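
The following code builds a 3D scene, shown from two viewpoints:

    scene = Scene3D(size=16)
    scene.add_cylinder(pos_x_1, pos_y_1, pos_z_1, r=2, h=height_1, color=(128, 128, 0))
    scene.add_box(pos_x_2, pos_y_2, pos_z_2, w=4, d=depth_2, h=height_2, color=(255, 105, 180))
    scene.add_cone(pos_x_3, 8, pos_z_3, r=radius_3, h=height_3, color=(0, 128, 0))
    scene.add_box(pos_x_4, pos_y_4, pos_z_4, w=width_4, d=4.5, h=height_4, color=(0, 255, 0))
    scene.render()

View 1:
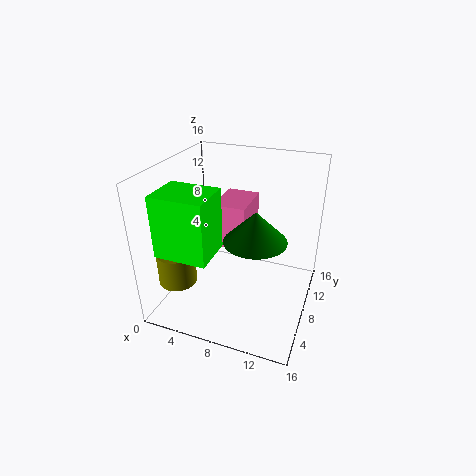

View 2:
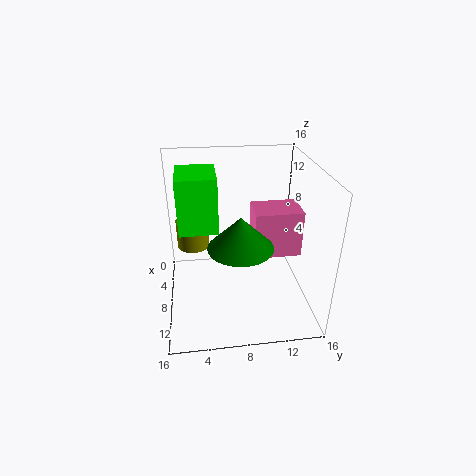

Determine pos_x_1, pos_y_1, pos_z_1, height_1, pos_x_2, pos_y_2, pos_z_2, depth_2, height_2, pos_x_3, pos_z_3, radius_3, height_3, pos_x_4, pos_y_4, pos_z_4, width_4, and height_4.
pos_x_1 = 3, pos_y_1 = 3, pos_z_1 = 4.5, height_1 = 3.5, pos_x_2 = 4, pos_y_2 = 10, pos_z_2 = 5, depth_2 = 5.5, height_2 = 5.5, pos_x_3 = 10, pos_z_3 = 8, radius_3 = 3.5, height_3 = 3.5, pos_x_4 = 1.5, pos_y_4 = 1.5, pos_z_4 = 8, width_4 = 5.5, height_4 = 6.5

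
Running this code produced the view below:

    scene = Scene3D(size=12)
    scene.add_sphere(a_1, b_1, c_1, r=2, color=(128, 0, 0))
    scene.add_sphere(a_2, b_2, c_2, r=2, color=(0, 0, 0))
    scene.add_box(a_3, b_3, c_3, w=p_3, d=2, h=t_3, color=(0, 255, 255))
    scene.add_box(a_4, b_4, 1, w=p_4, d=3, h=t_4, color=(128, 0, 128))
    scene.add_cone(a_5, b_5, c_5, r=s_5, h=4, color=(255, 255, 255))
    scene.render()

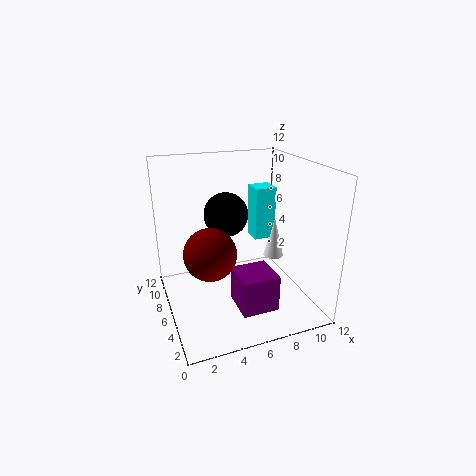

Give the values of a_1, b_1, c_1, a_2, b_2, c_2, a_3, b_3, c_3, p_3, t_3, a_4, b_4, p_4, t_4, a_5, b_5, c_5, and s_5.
a_1 = 3, b_1 = 4, c_1 = 6, a_2 = 6, b_2 = 9, c_2 = 7, a_3 = 9, b_3 = 9, c_3 = 4, p_3 = 2, t_3 = 5, a_4 = 5, b_4 = 2, p_4 = 3, t_4 = 3, a_5 = 11, b_5 = 9, c_5 = 2, s_5 = 1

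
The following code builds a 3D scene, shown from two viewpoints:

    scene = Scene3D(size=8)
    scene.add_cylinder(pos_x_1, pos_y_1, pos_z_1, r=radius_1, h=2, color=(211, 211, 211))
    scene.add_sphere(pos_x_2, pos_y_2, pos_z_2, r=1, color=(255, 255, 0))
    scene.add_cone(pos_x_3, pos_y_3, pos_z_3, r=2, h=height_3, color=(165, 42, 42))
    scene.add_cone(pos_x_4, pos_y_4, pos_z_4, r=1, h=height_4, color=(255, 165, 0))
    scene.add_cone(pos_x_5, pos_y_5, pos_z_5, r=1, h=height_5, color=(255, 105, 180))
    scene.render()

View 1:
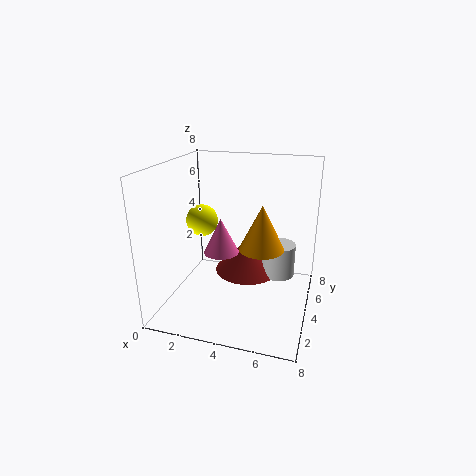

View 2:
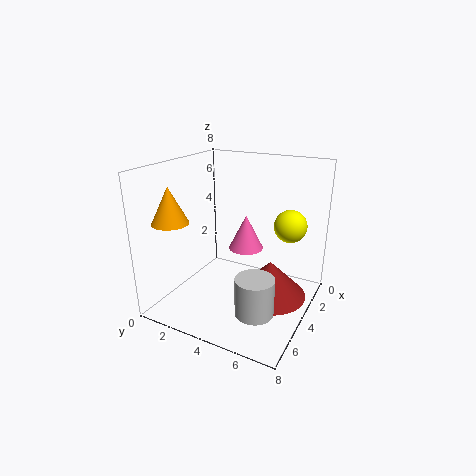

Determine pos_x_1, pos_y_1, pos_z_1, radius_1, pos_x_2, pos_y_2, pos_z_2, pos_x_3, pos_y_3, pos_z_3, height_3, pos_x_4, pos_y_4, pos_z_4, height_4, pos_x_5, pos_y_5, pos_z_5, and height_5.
pos_x_1 = 6
pos_y_1 = 6
pos_z_1 = 1
radius_1 = 1
pos_x_2 = 1
pos_y_2 = 6
pos_z_2 = 4
pos_x_3 = 4
pos_y_3 = 6
pos_z_3 = 1
height_3 = 2
pos_x_4 = 6
pos_y_4 = 1
pos_z_4 = 5
height_4 = 2
pos_x_5 = 3
pos_y_5 = 4
pos_z_5 = 3
height_5 = 2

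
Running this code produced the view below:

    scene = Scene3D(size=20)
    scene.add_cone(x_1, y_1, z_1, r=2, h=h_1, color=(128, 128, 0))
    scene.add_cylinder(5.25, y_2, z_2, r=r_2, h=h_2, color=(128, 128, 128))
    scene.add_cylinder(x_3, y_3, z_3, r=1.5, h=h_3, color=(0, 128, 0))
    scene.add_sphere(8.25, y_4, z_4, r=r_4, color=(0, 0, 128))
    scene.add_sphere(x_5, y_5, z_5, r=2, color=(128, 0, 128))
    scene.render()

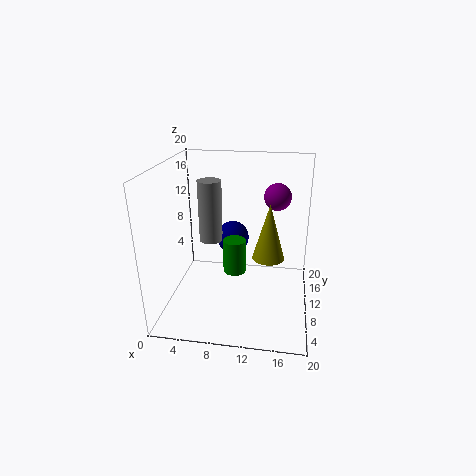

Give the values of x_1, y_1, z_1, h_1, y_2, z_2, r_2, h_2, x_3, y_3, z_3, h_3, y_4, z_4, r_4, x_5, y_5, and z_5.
x_1 = 14.5
y_1 = 6
z_1 = 9.5
h_1 = 7
y_2 = 13.5
z_2 = 7.75
r_2 = 1.75
h_2 = 9.25
x_3 = 10
y_3 = 7.25
z_3 = 6.5
h_3 = 4.5
y_4 = 15.5
z_4 = 7.5
r_4 = 2.5
x_5 = 15
y_5 = 15.25
z_5 = 14.5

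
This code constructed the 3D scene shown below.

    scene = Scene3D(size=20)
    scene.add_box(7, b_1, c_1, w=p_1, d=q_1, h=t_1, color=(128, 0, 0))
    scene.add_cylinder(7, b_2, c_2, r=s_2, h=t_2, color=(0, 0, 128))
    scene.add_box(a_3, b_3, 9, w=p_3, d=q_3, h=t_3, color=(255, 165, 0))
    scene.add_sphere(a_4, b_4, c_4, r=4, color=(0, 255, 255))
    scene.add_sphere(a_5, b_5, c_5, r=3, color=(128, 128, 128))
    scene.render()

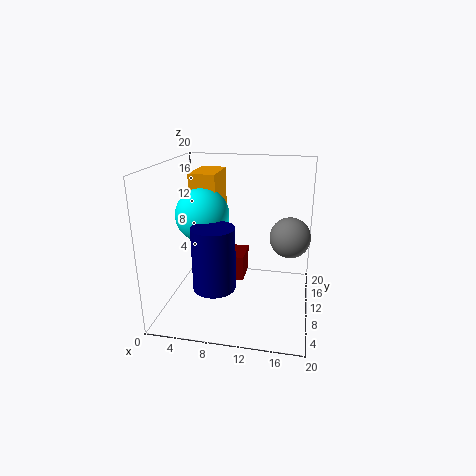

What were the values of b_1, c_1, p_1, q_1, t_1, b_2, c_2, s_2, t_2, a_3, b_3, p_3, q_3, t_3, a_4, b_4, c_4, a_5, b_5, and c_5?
b_1 = 14
c_1 = 1
p_1 = 3
q_1 = 5
t_1 = 4
b_2 = 8
c_2 = 3
s_2 = 3
t_2 = 9
a_3 = 2
b_3 = 13
p_3 = 4
q_3 = 7
t_3 = 9
a_4 = 4
b_4 = 13
c_4 = 12
a_5 = 17
b_5 = 14
c_5 = 9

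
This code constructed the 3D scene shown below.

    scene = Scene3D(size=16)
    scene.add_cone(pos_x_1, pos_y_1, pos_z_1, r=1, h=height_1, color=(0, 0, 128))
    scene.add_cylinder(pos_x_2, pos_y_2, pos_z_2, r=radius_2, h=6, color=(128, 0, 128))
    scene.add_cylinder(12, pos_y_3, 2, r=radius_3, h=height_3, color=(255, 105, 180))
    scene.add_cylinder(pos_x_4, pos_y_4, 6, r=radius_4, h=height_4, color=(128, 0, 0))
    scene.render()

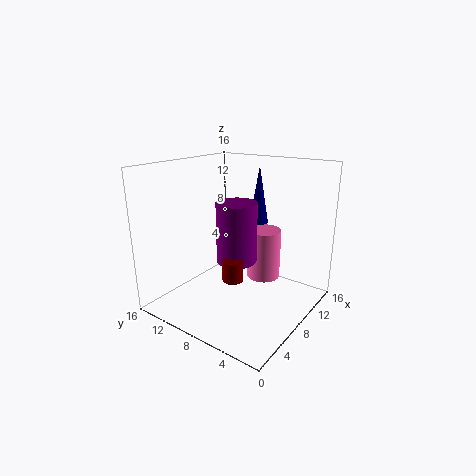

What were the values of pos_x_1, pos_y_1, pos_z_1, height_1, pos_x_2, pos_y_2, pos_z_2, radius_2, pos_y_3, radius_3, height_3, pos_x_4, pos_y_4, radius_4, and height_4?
pos_x_1 = 9
pos_y_1 = 6
pos_z_1 = 10
height_1 = 6
pos_x_2 = 5
pos_y_2 = 6
pos_z_2 = 7
radius_2 = 2
pos_y_3 = 7
radius_3 = 2
height_3 = 6
pos_x_4 = 3
pos_y_4 = 5
radius_4 = 1
height_4 = 2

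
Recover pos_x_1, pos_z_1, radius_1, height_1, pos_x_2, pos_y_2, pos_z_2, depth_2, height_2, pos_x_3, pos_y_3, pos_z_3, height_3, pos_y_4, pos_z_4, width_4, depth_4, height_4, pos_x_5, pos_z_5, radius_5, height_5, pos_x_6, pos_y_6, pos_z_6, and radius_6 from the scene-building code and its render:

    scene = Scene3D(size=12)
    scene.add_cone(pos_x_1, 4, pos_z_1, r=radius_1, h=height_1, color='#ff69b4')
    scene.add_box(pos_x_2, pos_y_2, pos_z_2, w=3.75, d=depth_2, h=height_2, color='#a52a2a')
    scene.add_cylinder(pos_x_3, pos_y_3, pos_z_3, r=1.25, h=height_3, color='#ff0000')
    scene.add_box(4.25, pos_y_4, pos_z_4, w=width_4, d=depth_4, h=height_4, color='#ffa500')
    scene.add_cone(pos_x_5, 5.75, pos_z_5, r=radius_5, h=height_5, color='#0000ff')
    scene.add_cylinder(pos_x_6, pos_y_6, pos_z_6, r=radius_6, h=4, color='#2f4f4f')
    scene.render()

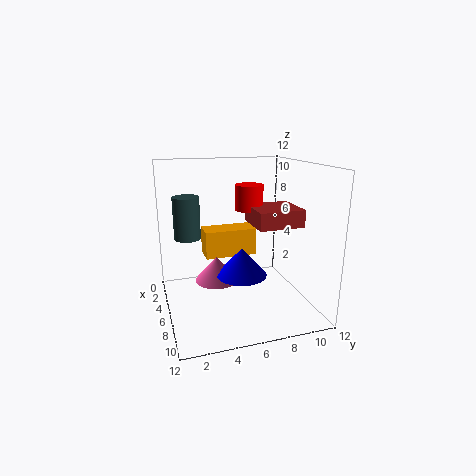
pos_x_1 = 6.5
pos_z_1 = 2.75
radius_1 = 1.75
height_1 = 2
pos_x_2 = 3.5
pos_y_2 = 7.5
pos_z_2 = 6.75
depth_2 = 4
height_2 = 1.5
pos_x_3 = 3.75
pos_y_3 = 7.75
pos_z_3 = 7.75
height_3 = 2.25
pos_y_4 = 3.25
pos_z_4 = 4.5
width_4 = 2
depth_4 = 4.25
height_4 = 2.25
pos_x_5 = 7.75
pos_z_5 = 3.5
radius_5 = 2
height_5 = 2.25
pos_x_6 = 1.25
pos_y_6 = 2.5
pos_z_6 = 4.75
radius_6 = 1.25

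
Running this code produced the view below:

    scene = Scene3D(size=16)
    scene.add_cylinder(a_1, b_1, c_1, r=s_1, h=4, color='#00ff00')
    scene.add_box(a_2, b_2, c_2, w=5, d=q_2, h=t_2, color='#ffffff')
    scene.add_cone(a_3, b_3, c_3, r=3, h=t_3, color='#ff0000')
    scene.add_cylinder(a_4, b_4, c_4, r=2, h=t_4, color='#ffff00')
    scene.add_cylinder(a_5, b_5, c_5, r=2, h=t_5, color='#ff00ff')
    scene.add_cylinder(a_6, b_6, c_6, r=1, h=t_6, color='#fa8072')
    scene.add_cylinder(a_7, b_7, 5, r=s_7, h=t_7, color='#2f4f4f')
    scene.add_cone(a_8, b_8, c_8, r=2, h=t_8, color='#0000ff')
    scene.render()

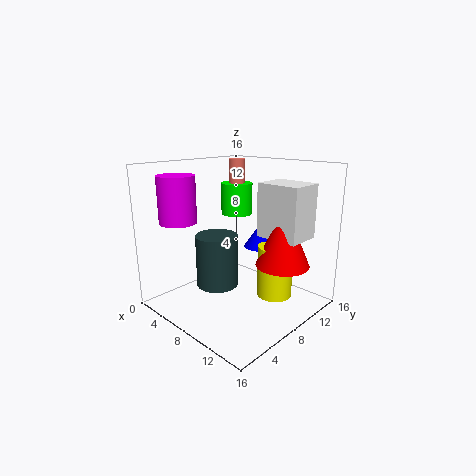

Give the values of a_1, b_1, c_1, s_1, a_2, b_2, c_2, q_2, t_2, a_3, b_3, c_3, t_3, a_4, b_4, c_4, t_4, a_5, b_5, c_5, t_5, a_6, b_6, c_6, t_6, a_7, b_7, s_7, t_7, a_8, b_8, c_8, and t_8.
a_1 = 3
b_1 = 13
c_1 = 9
s_1 = 2
a_2 = 9
b_2 = 10
c_2 = 8
q_2 = 4
t_2 = 6
a_3 = 12
b_3 = 11
c_3 = 5
t_3 = 7
a_4 = 11
b_4 = 11
c_4 = 1
t_4 = 6
a_5 = 4
b_5 = 3
c_5 = 10
t_5 = 5
a_6 = 3
b_6 = 13
c_6 = 9
t_6 = 7
a_7 = 10
b_7 = 3
s_7 = 2
t_7 = 5
a_8 = 8
b_8 = 12
c_8 = 6
t_8 = 3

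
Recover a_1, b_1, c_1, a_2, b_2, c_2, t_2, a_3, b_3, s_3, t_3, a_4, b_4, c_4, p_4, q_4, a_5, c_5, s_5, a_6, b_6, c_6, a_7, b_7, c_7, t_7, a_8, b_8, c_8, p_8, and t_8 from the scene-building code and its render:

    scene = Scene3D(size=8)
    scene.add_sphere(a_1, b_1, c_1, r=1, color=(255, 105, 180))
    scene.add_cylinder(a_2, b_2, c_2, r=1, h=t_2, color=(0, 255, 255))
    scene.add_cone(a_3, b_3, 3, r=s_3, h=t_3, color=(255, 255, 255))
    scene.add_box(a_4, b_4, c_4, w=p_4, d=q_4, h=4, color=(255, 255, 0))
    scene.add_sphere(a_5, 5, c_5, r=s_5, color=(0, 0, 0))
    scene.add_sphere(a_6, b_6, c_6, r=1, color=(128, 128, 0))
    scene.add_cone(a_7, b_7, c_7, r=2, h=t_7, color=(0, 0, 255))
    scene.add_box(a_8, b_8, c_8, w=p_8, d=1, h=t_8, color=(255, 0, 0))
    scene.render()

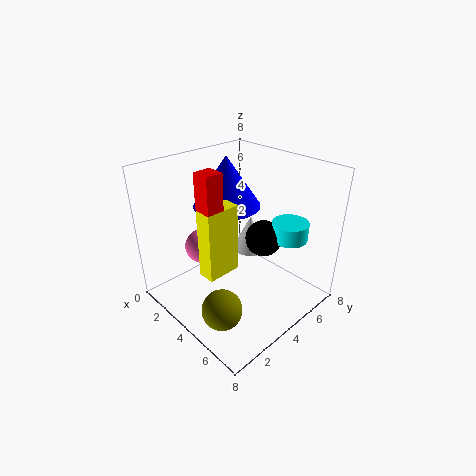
a_1 = 2; b_1 = 3; c_1 = 3; a_2 = 6; b_2 = 6; c_2 = 4; t_2 = 1; a_3 = 4; b_3 = 5; s_3 = 1; t_3 = 2; a_4 = 3; b_4 = 2; c_4 = 2; p_4 = 1; q_4 = 2; a_5 = 5; c_5 = 4; s_5 = 1; a_6 = 6; b_6 = 1; c_6 = 2; a_7 = 2; b_7 = 5; c_7 = 5; t_7 = 3; a_8 = 3; b_8 = 2; c_8 = 4; p_8 = 1; t_8 = 4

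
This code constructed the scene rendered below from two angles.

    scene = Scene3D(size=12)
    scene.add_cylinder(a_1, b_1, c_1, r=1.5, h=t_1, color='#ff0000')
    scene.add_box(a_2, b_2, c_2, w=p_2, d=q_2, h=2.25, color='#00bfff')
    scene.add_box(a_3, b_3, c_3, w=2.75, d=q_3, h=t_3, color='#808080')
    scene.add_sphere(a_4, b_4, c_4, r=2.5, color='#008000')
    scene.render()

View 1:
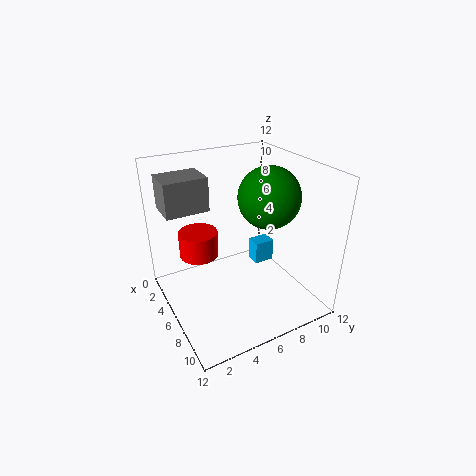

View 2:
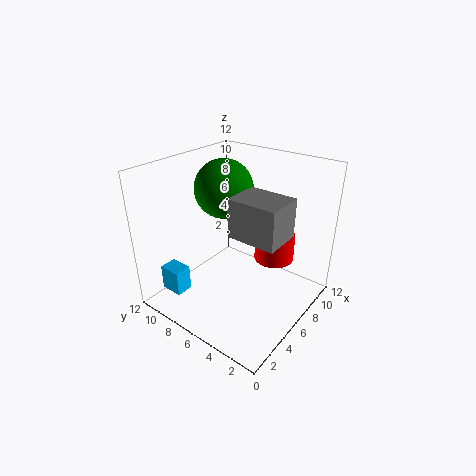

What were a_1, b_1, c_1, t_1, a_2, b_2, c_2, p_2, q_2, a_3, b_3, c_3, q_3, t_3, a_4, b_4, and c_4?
a_1 = 6; b_1 = 2.5; c_1 = 5.5; t_1 = 2; a_2 = 2; b_2 = 9.5; c_2 = 0.75; p_2 = 1.5; q_2 = 2; a_3 = 2.25; b_3 = 0.5; c_3 = 8.5; q_3 = 3.5; t_3 = 2.75; a_4 = 7; b_4 = 8.25; c_4 = 9.5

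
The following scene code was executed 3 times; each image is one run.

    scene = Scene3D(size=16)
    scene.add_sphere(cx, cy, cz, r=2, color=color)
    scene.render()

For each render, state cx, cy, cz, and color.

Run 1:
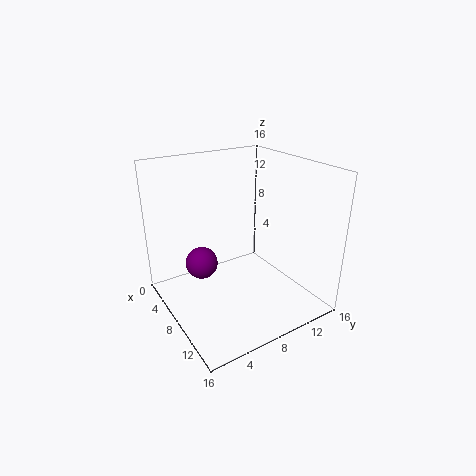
cx = 3, cy = 5.75, cz = 3, color = 'purple'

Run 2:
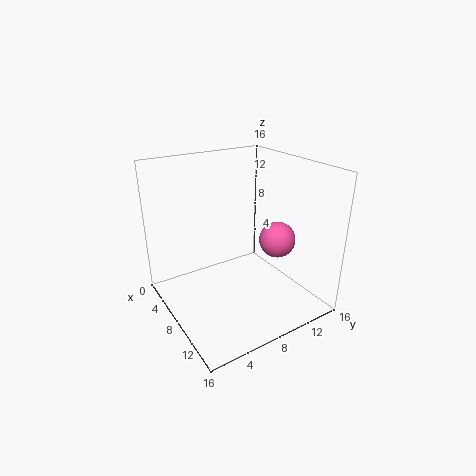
cx = 10.25, cy = 11.75, cz = 7.75, color = 'hotpink'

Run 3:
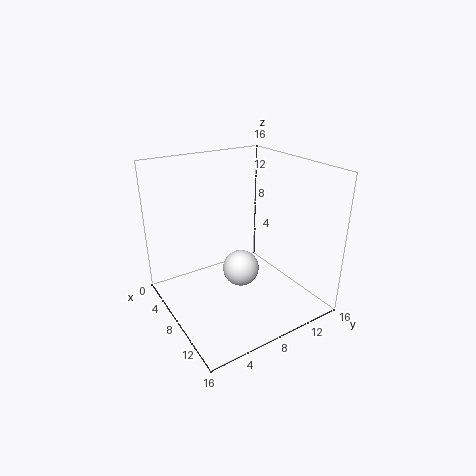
cx = 9, cy = 7.75, cz = 4.75, color = 'white'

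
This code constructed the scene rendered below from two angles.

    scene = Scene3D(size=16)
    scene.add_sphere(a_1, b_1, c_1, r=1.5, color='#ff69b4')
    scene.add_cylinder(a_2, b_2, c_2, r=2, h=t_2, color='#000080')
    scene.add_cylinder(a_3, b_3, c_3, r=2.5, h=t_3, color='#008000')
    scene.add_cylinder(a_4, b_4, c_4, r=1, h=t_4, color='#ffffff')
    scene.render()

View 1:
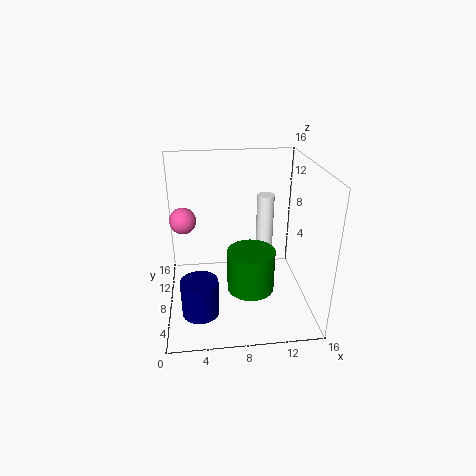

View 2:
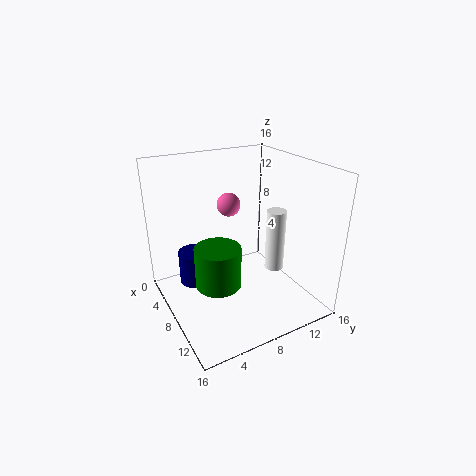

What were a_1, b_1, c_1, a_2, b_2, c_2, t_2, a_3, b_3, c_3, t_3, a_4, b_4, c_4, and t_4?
a_1 = 2
b_1 = 10
c_1 = 9.5
a_2 = 3.5
b_2 = 4.5
c_2 = 1
t_2 = 4
a_3 = 9
b_3 = 5
c_3 = 3.5
t_3 = 4.5
a_4 = 11.5
b_4 = 10.5
c_4 = 5.5
t_4 = 6.5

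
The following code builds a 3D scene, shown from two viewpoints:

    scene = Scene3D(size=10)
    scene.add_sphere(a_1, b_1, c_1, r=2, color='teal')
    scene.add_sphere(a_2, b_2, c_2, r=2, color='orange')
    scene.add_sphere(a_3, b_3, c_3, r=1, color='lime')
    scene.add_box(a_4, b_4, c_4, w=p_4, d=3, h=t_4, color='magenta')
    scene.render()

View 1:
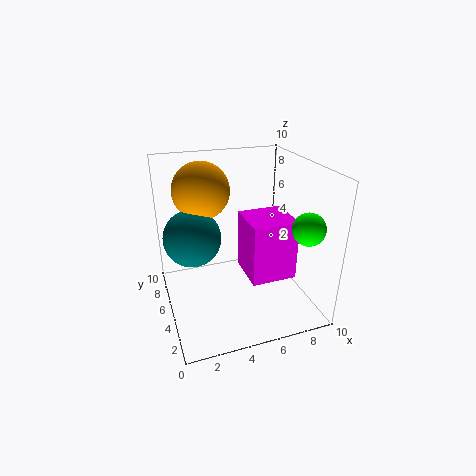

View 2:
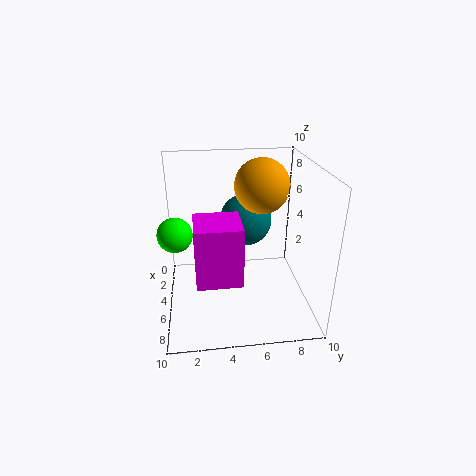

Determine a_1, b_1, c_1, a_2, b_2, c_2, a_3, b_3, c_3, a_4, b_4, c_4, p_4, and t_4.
a_1 = 2; b_1 = 6; c_1 = 5; a_2 = 3; b_2 = 7; c_2 = 8; a_3 = 8; b_3 = 1; c_3 = 7; a_4 = 5; b_4 = 2; c_4 = 3; p_4 = 3; t_4 = 4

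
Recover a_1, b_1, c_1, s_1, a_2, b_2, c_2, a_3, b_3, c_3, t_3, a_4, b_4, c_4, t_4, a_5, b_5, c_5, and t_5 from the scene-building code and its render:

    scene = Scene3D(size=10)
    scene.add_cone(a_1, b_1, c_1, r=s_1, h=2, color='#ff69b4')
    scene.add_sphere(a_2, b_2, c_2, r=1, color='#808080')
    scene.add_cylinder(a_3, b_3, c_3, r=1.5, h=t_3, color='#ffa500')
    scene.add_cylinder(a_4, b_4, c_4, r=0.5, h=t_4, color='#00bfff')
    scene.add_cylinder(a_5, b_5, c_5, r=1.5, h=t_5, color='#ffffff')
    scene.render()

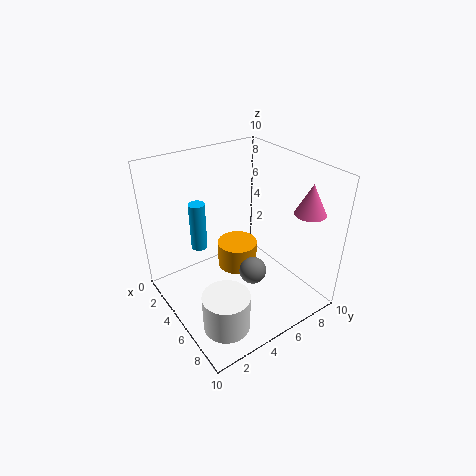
a_1 = 8.5
b_1 = 8
c_1 = 7.5
s_1 = 1
a_2 = 5.5
b_2 = 6
c_2 = 2
a_3 = 3.5
b_3 = 6
c_3 = 1.5
t_3 = 2
a_4 = 5
b_4 = 2
c_4 = 5.5
t_4 = 3
a_5 = 8
b_5 = 2
c_5 = 1
t_5 = 2.5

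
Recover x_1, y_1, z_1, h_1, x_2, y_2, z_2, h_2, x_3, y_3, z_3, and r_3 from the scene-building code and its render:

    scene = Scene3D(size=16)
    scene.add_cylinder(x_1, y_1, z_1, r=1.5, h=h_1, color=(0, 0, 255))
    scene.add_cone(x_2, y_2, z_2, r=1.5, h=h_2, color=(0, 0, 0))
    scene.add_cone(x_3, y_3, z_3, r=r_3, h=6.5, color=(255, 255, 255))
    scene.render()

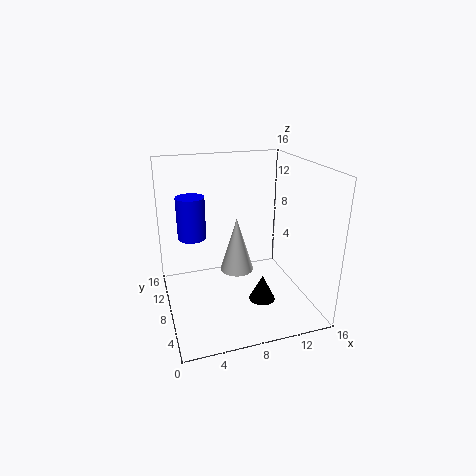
x_1 = 3
y_1 = 8.5
z_1 = 8.5
h_1 = 4.5
x_2 = 10.5
y_2 = 6.5
z_2 = 0.5
h_2 = 3
x_3 = 8.5
y_3 = 10
z_3 = 3
r_3 = 2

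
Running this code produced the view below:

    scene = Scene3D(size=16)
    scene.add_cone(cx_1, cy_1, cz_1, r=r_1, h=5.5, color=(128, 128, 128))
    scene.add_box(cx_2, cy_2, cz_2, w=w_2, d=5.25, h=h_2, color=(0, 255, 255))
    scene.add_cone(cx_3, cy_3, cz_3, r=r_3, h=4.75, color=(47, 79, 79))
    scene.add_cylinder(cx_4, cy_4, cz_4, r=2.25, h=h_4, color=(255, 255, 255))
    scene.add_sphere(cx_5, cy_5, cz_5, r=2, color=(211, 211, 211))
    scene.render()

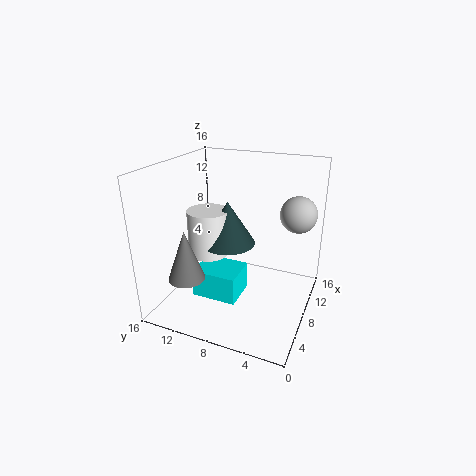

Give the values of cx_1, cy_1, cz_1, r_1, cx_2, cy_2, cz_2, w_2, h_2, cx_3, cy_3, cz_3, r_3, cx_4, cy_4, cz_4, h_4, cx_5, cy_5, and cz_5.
cx_1 = 3.75, cy_1 = 12.25, cz_1 = 4.25, r_1 = 2, cx_2 = 5.5, cy_2 = 7.5, cz_2 = 0.75, w_2 = 4.25, h_2 = 3.25, cx_3 = 7.5, cy_3 = 9, cz_3 = 7.5, r_3 = 3, cx_4 = 6.75, cy_4 = 11, cz_4 = 6.25, h_4 = 5, cx_5 = 10.5, cy_5 = 2, cz_5 = 10.75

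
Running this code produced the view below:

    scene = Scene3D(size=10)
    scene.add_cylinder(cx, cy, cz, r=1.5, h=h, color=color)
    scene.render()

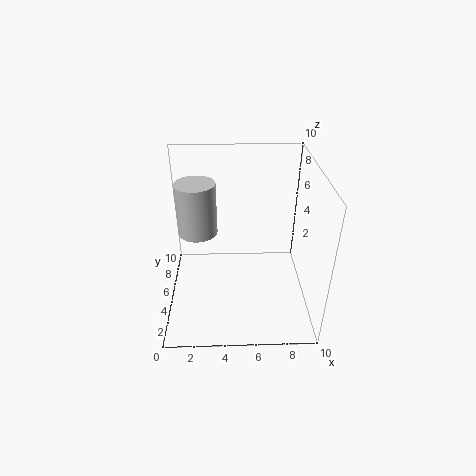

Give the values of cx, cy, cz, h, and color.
cx = 2, cy = 7.5, cz = 4, h = 4, color = 'lightgray'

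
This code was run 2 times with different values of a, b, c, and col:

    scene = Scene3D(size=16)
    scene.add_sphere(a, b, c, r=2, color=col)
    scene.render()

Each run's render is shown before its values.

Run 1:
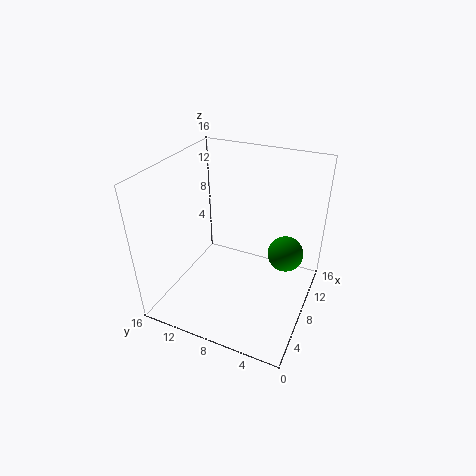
a = 10
b = 3
c = 6
col = 'green'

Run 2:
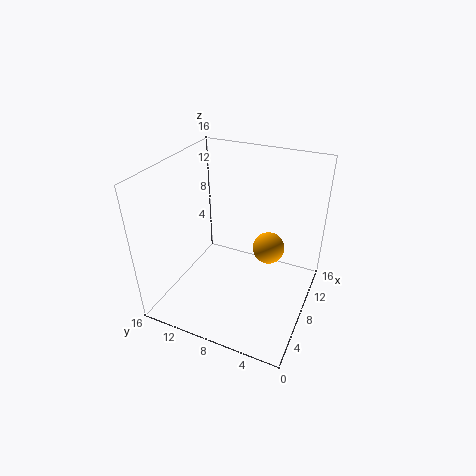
a = 13
b = 6
c = 4
col = 'orange'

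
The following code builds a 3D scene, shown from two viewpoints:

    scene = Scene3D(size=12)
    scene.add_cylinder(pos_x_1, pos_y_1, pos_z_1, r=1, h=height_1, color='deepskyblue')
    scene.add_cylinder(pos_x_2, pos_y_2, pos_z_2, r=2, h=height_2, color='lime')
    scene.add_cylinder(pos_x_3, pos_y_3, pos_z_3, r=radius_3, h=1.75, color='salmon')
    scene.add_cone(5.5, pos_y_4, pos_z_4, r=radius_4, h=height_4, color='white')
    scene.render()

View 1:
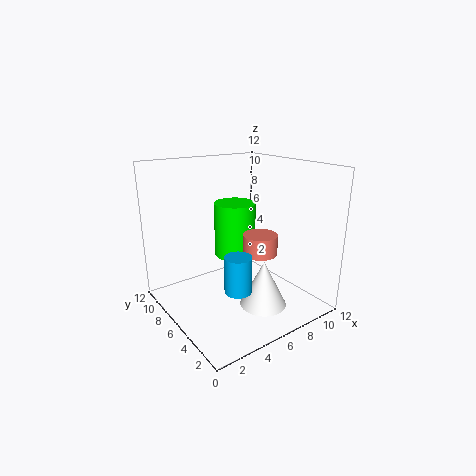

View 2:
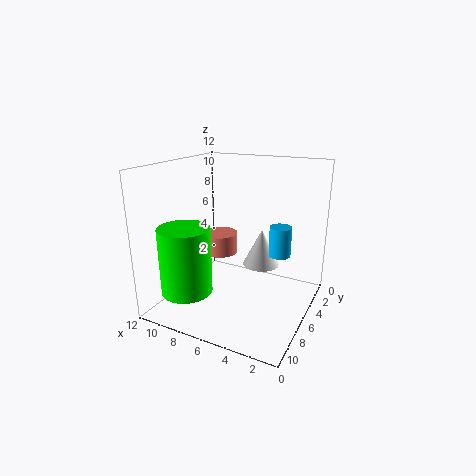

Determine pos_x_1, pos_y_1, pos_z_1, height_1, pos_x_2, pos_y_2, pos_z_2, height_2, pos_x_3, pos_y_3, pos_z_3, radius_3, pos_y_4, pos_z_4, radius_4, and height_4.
pos_x_1 = 3.5; pos_y_1 = 2.5; pos_z_1 = 3.5; height_1 = 2.75; pos_x_2 = 8.5; pos_y_2 = 10; pos_z_2 = 2.5; height_2 = 5.25; pos_x_3 = 8; pos_y_3 = 5.5; pos_z_3 = 4.25; radius_3 = 1.5; pos_y_4 = 2; pos_z_4 = 2; radius_4 = 1.75; height_4 = 3.5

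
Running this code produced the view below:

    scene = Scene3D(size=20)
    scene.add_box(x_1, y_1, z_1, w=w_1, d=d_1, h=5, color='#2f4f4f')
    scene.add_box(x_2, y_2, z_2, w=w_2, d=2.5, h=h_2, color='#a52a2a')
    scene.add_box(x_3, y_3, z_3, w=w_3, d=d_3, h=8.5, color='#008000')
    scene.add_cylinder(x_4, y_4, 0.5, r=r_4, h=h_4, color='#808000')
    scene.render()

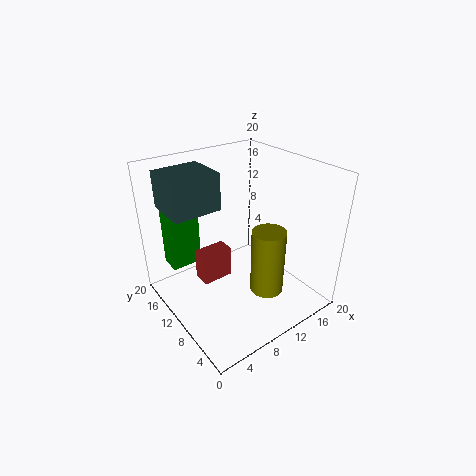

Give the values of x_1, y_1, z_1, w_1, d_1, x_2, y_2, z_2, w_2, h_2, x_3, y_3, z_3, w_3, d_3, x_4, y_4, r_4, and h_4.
x_1 = 1.5; y_1 = 11; z_1 = 14.5; w_1 = 6.5; d_1 = 6; x_2 = 5; y_2 = 11; z_2 = 3.5; w_2 = 4.5; h_2 = 4.5; x_3 = 2.5; y_3 = 15.5; z_3 = 4.5; w_3 = 4.5; d_3 = 3; x_4 = 14; y_4 = 8; r_4 = 2.5; h_4 = 10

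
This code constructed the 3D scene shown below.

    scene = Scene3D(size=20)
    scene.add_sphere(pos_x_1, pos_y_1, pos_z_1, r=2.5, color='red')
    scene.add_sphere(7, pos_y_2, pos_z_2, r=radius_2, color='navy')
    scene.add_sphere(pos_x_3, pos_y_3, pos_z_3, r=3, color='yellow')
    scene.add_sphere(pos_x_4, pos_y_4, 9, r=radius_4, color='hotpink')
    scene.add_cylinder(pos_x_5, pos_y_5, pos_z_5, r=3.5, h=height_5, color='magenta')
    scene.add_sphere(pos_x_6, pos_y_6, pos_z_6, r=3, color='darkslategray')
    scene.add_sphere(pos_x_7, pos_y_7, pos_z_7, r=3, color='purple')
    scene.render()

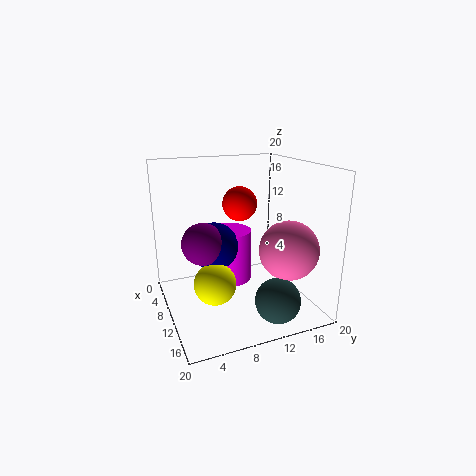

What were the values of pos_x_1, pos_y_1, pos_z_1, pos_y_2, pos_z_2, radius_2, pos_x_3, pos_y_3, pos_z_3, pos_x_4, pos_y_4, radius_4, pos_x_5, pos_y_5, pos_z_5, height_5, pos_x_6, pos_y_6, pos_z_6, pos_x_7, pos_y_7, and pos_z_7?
pos_x_1 = 7; pos_y_1 = 11.5; pos_z_1 = 14; pos_y_2 = 7.5; pos_z_2 = 8; radius_2 = 3.5; pos_x_3 = 10; pos_y_3 = 6.5; pos_z_3 = 3.5; pos_x_4 = 14.5; pos_y_4 = 15.5; radius_4 = 4; pos_x_5 = 5; pos_y_5 = 10.5; pos_z_5 = 1.5; height_5 = 8; pos_x_6 = 16.5; pos_y_6 = 13; pos_z_6 = 3; pos_x_7 = 8; pos_y_7 = 5.5; pos_z_7 = 9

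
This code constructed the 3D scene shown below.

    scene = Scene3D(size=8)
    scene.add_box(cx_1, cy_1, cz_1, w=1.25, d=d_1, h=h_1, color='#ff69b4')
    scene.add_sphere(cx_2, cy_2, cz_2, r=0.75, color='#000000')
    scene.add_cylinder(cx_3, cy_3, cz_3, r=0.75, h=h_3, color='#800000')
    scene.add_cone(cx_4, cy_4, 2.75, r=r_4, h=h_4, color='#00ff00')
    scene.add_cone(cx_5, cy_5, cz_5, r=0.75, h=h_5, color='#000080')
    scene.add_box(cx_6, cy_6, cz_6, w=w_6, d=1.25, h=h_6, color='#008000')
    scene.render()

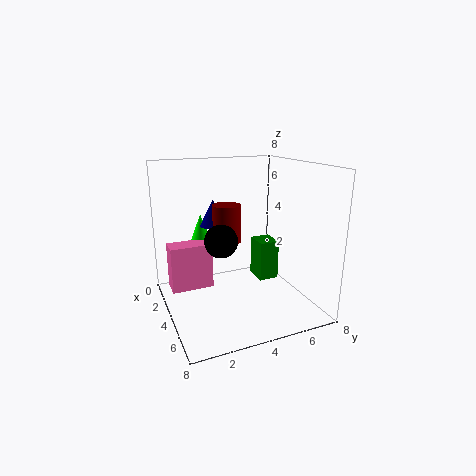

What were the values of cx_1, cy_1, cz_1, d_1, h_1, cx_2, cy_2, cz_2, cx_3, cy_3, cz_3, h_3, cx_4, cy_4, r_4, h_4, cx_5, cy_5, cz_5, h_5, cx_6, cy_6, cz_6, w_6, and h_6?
cx_1 = 1.25
cy_1 = 0.5
cz_1 = 0.5
d_1 = 2.5
h_1 = 2.75
cx_2 = 6.75
cy_2 = 2
cz_2 = 5
cx_3 = 4.25
cy_3 = 3.25
cz_3 = 4
h_3 = 2
cx_4 = 1
cy_4 = 2.75
r_4 = 0.75
h_4 = 2
cx_5 = 2.75
cy_5 = 3
cz_5 = 4.5
h_5 = 1.5
cx_6 = 1.5
cy_6 = 6
cz_6 = 0.5
w_6 = 1.5
h_6 = 2.5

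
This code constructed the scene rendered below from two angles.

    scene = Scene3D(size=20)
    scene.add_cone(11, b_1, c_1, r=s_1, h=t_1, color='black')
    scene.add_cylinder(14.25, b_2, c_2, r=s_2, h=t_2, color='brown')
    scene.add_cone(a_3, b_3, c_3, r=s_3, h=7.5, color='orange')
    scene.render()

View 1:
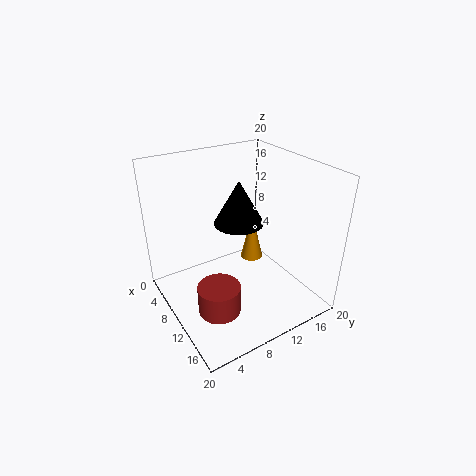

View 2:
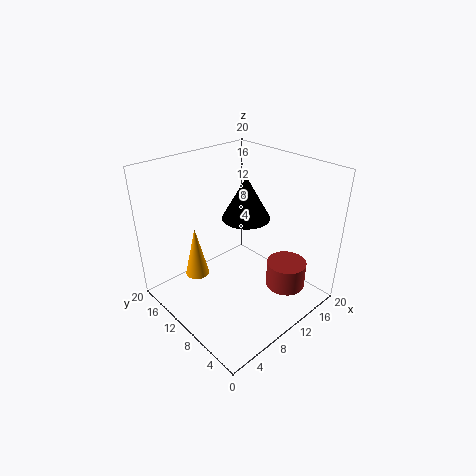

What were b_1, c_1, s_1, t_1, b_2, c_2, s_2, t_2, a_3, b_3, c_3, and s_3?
b_1 = 9.5
c_1 = 13
s_1 = 3.25
t_1 = 5.75
b_2 = 4.5
c_2 = 3
s_2 = 2.75
t_2 = 3.75
a_3 = 6.25
b_3 = 15
c_3 = 3.25
s_3 = 1.75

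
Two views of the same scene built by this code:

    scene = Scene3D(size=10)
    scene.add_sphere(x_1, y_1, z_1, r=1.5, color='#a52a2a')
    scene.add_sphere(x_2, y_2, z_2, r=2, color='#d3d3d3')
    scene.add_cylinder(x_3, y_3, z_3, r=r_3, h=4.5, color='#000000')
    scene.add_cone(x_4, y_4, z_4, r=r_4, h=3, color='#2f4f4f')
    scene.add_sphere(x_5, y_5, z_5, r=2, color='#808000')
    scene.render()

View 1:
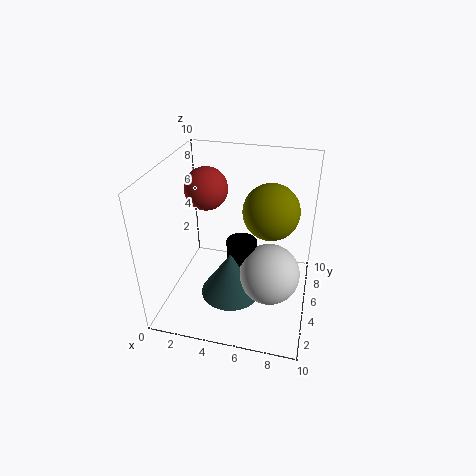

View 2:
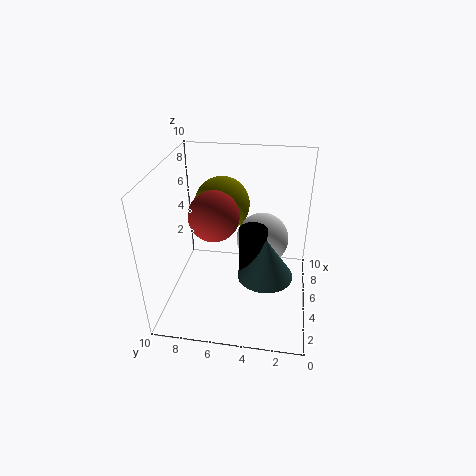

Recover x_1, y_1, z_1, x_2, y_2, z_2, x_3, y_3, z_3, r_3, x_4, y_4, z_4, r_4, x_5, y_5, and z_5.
x_1 = 2.5
y_1 = 6
z_1 = 8
x_2 = 7.5
y_2 = 3.5
z_2 = 3.5
x_3 = 5.5
y_3 = 4
z_3 = 1
r_3 = 1
x_4 = 5
y_4 = 3
z_4 = 2
r_4 = 2
x_5 = 7
y_5 = 6.5
z_5 = 6.5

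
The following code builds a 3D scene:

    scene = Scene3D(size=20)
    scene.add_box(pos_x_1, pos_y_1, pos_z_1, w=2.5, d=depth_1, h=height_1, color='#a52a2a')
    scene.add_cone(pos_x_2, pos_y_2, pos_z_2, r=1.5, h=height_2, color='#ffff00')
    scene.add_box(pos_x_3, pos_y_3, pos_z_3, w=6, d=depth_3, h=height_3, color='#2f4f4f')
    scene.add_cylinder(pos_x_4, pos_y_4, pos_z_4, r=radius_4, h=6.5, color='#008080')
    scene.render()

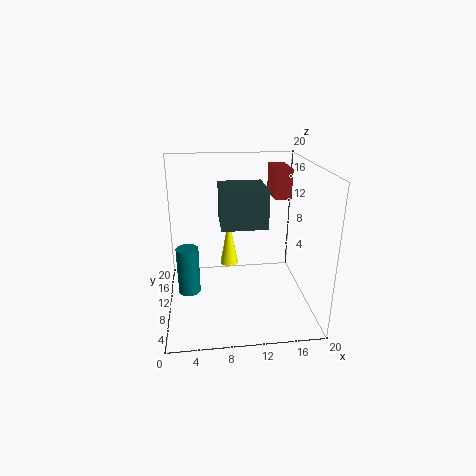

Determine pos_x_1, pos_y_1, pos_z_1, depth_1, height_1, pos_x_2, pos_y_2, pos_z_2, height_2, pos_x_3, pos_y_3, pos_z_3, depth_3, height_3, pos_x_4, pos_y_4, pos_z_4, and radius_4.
pos_x_1 = 16; pos_y_1 = 14; pos_z_1 = 14; depth_1 = 5.5; height_1 = 4.5; pos_x_2 = 9.5; pos_y_2 = 18; pos_z_2 = 2; height_2 = 8; pos_x_3 = 7.5; pos_y_3 = 6.5; pos_z_3 = 12.5; depth_3 = 6; height_3 = 5; pos_x_4 = 3; pos_y_4 = 8.5; pos_z_4 = 3; radius_4 = 1.5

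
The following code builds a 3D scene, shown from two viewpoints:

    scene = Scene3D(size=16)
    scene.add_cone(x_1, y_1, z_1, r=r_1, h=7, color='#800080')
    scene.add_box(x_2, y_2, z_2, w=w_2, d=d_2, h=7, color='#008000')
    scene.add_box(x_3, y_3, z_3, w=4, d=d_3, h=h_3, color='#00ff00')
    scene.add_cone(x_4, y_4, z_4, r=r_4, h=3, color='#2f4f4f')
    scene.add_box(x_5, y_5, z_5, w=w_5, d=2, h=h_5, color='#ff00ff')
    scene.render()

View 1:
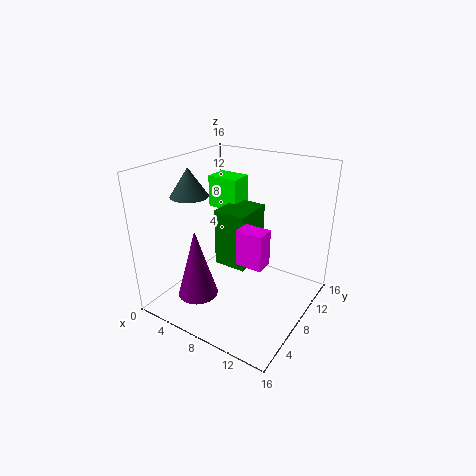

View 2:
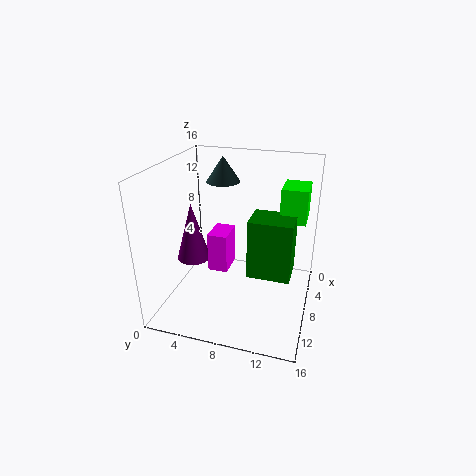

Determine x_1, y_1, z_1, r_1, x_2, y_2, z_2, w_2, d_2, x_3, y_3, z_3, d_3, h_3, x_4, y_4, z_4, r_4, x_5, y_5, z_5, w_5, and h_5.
x_1 = 7
y_1 = 2
z_1 = 4
r_1 = 2
x_2 = 4
y_2 = 9
z_2 = 3
w_2 = 4
d_2 = 5
x_3 = 1
y_3 = 12
z_3 = 9
d_3 = 3
h_3 = 4
x_4 = 4
y_4 = 5
z_4 = 13
r_4 = 2
x_5 = 9
y_5 = 6
z_5 = 6
w_5 = 3
h_5 = 4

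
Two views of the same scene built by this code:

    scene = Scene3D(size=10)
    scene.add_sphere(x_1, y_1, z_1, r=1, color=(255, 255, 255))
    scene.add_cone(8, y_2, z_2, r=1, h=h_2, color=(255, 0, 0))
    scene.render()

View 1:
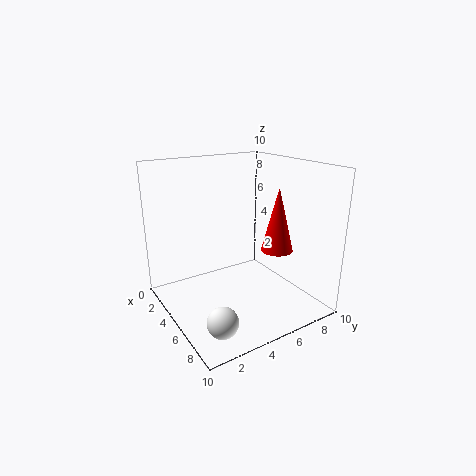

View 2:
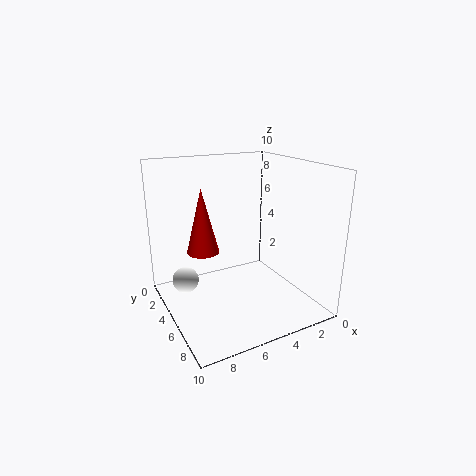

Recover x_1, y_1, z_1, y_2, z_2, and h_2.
x_1 = 8; y_1 = 2; z_1 = 1; y_2 = 6; z_2 = 5; h_2 = 4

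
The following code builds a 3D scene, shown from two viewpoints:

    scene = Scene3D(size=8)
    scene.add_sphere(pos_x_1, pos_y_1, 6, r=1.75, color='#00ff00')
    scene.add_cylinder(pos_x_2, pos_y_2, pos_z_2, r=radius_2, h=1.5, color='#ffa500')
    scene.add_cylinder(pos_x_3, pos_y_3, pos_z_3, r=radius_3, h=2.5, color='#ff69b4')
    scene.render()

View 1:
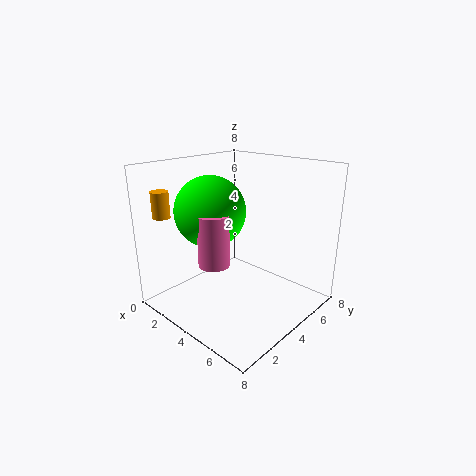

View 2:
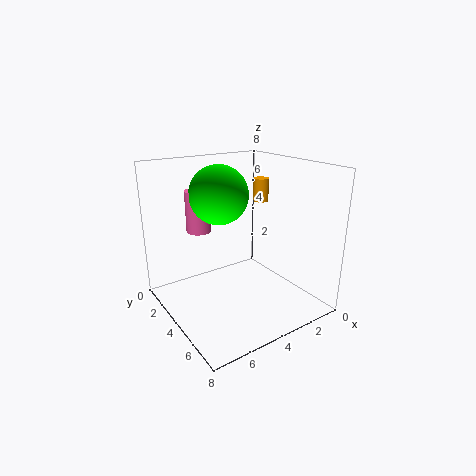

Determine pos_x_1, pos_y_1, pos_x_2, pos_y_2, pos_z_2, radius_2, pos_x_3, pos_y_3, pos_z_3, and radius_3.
pos_x_1 = 4, pos_y_1 = 2, pos_x_2 = 0.5, pos_y_2 = 1.5, pos_z_2 = 5, radius_2 = 0.5, pos_x_3 = 5, pos_y_3 = 1.25, pos_z_3 = 3.75, radius_3 = 0.75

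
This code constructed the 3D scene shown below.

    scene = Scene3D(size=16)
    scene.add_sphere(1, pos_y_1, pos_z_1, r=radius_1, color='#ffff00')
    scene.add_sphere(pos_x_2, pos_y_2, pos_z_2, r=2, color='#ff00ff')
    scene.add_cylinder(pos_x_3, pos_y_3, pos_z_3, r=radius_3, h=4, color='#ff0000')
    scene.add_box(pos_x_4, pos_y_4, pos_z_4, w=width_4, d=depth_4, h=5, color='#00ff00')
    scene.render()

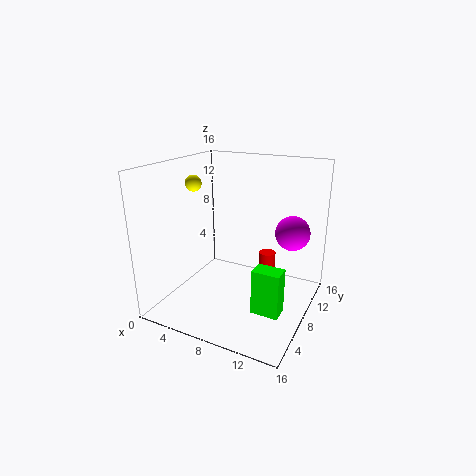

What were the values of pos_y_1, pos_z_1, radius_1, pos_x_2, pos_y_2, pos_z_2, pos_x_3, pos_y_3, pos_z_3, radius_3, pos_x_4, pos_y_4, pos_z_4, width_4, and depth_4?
pos_y_1 = 10; pos_z_1 = 13; radius_1 = 1; pos_x_2 = 13; pos_y_2 = 12; pos_z_2 = 8; pos_x_3 = 10; pos_y_3 = 12; pos_z_3 = 1; radius_3 = 1; pos_x_4 = 11; pos_y_4 = 5; pos_z_4 = 1; width_4 = 3; depth_4 = 2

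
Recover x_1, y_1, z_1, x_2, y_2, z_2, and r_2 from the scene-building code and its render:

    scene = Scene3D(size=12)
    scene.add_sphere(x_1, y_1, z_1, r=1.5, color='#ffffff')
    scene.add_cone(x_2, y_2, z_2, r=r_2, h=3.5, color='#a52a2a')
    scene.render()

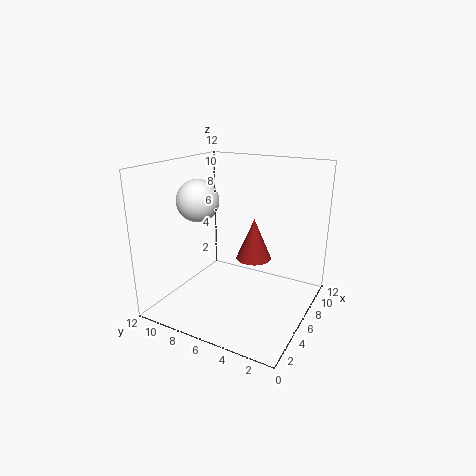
x_1 = 2, y_1 = 7, z_1 = 10, x_2 = 7, y_2 = 5, z_2 = 4, r_2 = 1.5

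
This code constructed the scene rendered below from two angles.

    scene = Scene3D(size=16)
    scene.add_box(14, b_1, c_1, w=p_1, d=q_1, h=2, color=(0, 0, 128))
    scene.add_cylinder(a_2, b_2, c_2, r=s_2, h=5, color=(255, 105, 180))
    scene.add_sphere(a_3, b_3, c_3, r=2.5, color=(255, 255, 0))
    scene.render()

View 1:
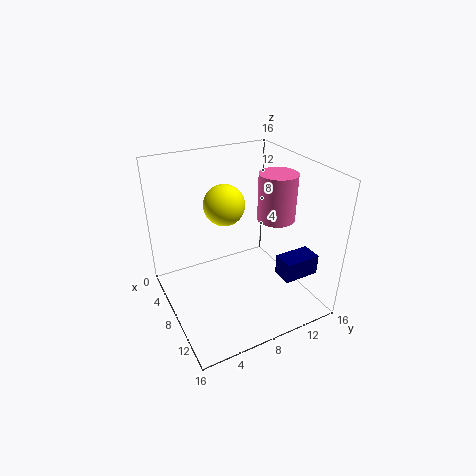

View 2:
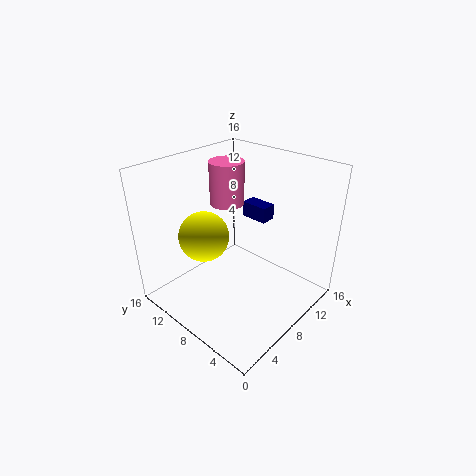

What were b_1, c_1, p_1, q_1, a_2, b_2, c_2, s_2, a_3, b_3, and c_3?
b_1 = 9; c_1 = 7; p_1 = 2; q_1 = 3.5; a_2 = 10; b_2 = 11.5; c_2 = 10.5; s_2 = 2; a_3 = 3.5; b_3 = 8.5; c_3 = 10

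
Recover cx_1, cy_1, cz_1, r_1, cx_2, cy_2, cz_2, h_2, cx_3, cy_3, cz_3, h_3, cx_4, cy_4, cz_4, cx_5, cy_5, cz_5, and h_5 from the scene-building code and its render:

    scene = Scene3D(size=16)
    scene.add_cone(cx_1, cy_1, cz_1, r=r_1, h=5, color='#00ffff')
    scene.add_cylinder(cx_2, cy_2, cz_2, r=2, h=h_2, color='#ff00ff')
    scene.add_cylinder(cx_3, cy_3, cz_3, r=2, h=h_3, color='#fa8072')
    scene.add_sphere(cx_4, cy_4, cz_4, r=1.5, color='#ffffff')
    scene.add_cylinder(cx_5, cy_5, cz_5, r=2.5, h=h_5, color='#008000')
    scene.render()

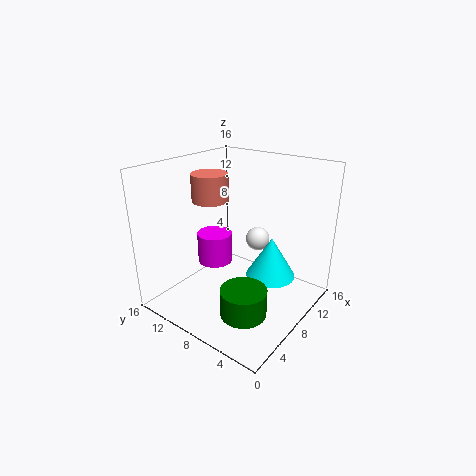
cx_1 = 12, cy_1 = 6, cz_1 = 2, r_1 = 3, cx_2 = 7.5, cy_2 = 11, cz_2 = 4.5, h_2 = 3.5, cx_3 = 7, cy_3 = 11, cz_3 = 12, h_3 = 3, cx_4 = 13.5, cy_4 = 9, cz_4 = 5.5, cx_5 = 5, cy_5 = 5, cz_5 = 1, h_5 = 3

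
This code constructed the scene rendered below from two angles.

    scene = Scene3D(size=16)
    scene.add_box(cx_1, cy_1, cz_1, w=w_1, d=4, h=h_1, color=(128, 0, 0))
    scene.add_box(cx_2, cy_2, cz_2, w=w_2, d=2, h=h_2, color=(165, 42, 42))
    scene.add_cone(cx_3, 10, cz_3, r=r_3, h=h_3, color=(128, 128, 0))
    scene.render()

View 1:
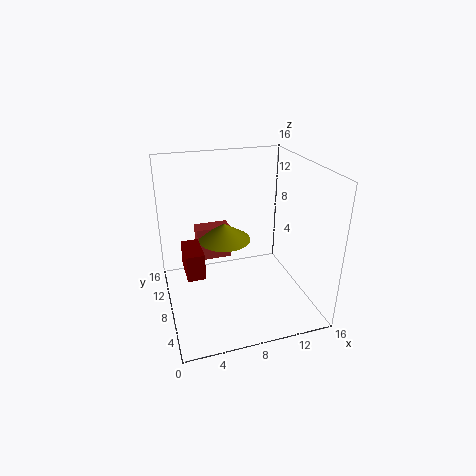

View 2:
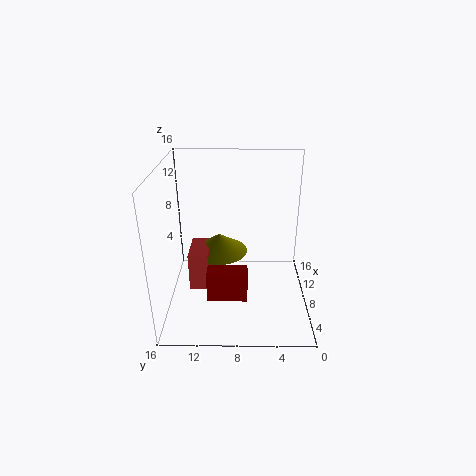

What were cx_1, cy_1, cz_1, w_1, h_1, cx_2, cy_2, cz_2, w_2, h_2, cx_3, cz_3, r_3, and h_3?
cx_1 = 2
cy_1 = 7
cz_1 = 4
w_1 = 2
h_1 = 3
cx_2 = 4
cy_2 = 11
cz_2 = 4
w_2 = 4
h_2 = 4
cx_3 = 7
cz_3 = 7
r_3 = 3
h_3 = 2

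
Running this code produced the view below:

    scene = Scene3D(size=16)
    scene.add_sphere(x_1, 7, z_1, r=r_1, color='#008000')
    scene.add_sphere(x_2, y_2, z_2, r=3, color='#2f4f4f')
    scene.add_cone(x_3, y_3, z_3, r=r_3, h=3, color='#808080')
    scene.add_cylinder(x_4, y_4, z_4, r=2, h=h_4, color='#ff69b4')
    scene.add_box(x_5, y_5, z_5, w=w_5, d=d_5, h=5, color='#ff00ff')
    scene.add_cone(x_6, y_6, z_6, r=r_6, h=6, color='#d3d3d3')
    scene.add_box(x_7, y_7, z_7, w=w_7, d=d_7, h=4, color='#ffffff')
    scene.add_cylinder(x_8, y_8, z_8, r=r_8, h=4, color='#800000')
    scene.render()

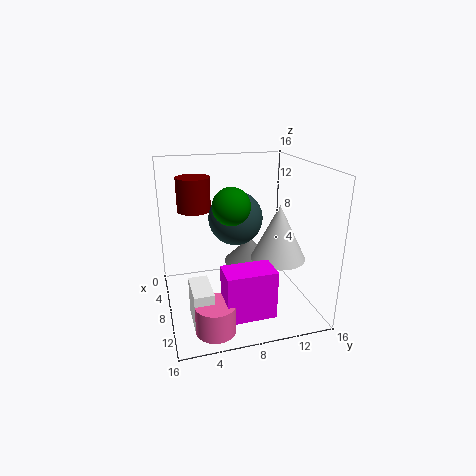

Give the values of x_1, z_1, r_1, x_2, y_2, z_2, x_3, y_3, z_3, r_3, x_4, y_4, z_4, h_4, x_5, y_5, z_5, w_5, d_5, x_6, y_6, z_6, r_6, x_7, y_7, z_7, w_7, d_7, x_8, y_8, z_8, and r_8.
x_1 = 9, z_1 = 12, r_1 = 2, x_2 = 7, y_2 = 8, z_2 = 10, x_3 = 6, y_3 = 10, z_3 = 4, r_3 = 3, x_4 = 14, y_4 = 4, z_4 = 1, h_4 = 3, x_5 = 12, y_5 = 5, z_5 = 2, w_5 = 3, d_5 = 5, x_6 = 10, y_6 = 12, z_6 = 6, r_6 = 3, x_7 = 10, y_7 = 2, z_7 = 1, w_7 = 4, d_7 = 2, x_8 = 3, y_8 = 4, z_8 = 10, r_8 = 2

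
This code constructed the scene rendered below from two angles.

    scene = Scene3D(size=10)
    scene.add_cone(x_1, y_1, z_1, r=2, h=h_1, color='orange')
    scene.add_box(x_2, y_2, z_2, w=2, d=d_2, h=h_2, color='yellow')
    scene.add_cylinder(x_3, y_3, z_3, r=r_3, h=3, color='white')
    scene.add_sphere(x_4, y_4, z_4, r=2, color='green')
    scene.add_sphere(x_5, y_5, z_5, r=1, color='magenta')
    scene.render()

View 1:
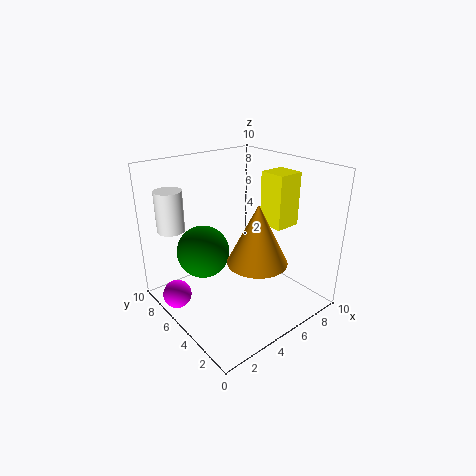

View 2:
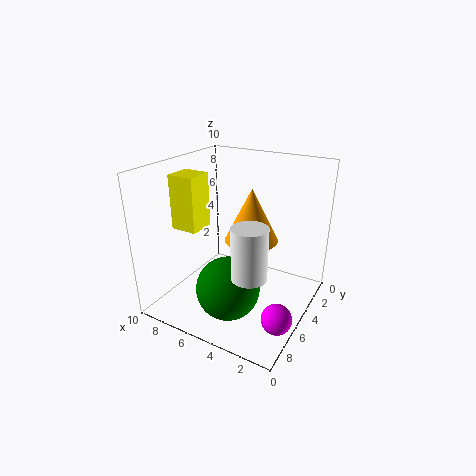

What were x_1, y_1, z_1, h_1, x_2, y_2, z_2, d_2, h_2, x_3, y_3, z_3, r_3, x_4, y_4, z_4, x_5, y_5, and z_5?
x_1 = 5; y_1 = 3; z_1 = 4; h_1 = 4; x_2 = 8; y_2 = 4; z_2 = 5; d_2 = 2; h_2 = 4; x_3 = 2; y_3 = 9; z_3 = 5; r_3 = 1; x_4 = 4; y_4 = 8; z_4 = 3; x_5 = 1; y_5 = 7; z_5 = 1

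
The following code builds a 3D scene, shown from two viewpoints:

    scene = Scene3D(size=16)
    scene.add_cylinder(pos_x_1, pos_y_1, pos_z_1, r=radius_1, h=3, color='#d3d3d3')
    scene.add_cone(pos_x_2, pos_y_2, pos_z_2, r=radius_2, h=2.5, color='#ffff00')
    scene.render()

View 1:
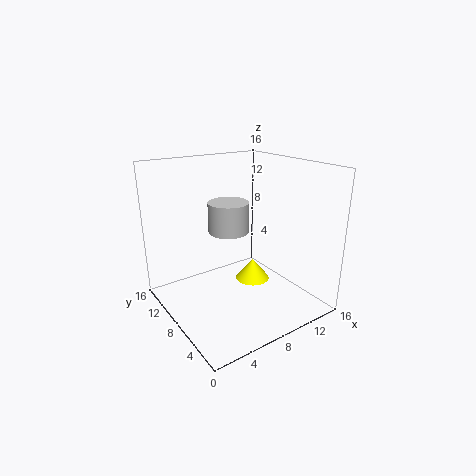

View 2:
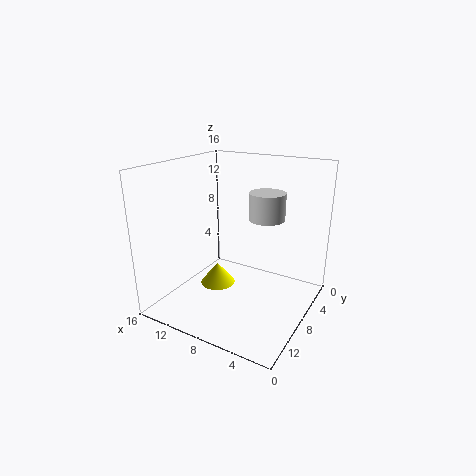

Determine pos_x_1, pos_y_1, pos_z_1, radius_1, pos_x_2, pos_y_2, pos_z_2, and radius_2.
pos_x_1 = 5.5, pos_y_1 = 6, pos_z_1 = 10, radius_1 = 2, pos_x_2 = 10.5, pos_y_2 = 8.5, pos_z_2 = 2, radius_2 = 2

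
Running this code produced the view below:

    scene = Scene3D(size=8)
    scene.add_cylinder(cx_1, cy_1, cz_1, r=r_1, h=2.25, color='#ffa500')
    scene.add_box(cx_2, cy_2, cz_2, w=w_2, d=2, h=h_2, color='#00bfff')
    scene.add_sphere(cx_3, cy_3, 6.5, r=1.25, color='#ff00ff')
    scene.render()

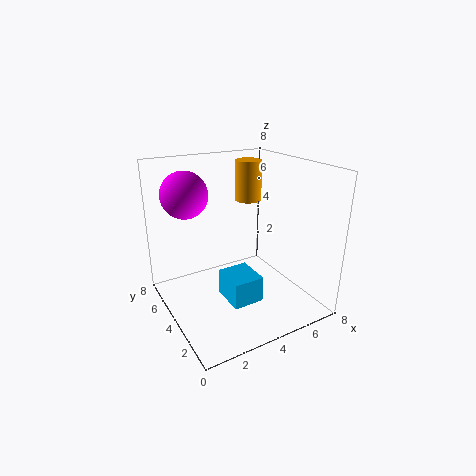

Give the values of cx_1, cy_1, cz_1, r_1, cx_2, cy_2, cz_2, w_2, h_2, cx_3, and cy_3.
cx_1 = 5.25
cy_1 = 5
cz_1 = 5.75
r_1 = 0.75
cx_2 = 3
cy_2 = 2.5
cz_2 = 0.5
w_2 = 1.75
h_2 = 1.5
cx_3 = 1.5
cy_3 = 5.25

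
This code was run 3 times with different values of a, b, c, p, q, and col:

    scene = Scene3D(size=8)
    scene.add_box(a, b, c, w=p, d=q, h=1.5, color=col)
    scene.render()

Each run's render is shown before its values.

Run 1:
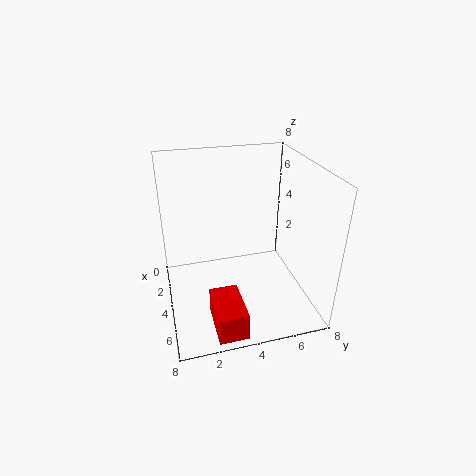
a = 5.5, b = 2, c = 0.5, p = 2.5, q = 1.5, col = 'red'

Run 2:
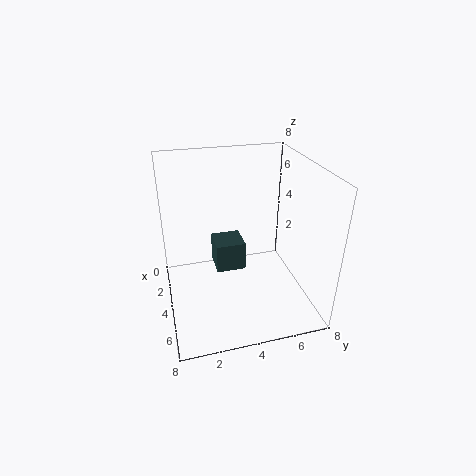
a = 4, b = 2.5, c = 3, p = 1.5, q = 1.5, col = 'darkslategray'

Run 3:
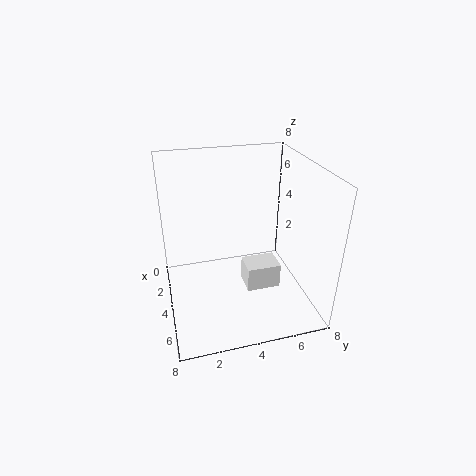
a = 3, b = 4.5, c = 0.5, p = 1.5, q = 2, col = 'white'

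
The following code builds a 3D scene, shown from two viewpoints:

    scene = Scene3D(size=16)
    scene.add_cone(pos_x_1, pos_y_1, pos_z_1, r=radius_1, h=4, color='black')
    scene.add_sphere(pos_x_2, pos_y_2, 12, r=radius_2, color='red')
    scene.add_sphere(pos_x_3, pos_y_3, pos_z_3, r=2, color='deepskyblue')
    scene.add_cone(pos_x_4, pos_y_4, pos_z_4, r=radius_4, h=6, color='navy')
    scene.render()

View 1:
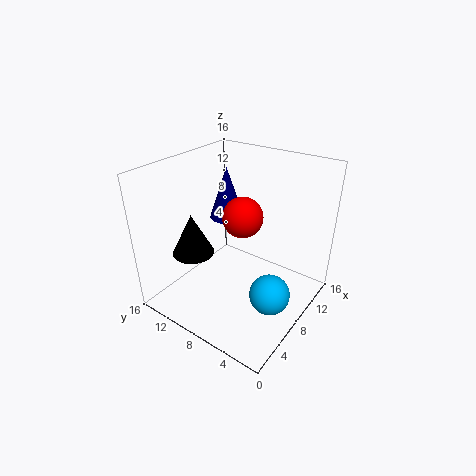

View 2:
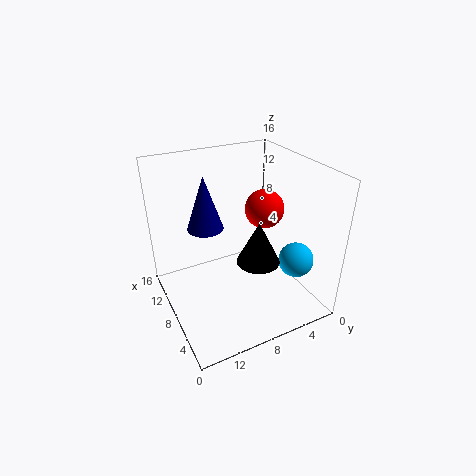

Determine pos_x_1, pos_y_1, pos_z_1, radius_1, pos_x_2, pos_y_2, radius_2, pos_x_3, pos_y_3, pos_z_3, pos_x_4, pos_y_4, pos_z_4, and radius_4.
pos_x_1 = 2, pos_y_1 = 9, pos_z_1 = 9, radius_1 = 2, pos_x_2 = 6, pos_y_2 = 6, radius_2 = 2, pos_x_3 = 5, pos_y_3 = 2, pos_z_3 = 5, pos_x_4 = 10, pos_y_4 = 11, pos_z_4 = 9, radius_4 = 2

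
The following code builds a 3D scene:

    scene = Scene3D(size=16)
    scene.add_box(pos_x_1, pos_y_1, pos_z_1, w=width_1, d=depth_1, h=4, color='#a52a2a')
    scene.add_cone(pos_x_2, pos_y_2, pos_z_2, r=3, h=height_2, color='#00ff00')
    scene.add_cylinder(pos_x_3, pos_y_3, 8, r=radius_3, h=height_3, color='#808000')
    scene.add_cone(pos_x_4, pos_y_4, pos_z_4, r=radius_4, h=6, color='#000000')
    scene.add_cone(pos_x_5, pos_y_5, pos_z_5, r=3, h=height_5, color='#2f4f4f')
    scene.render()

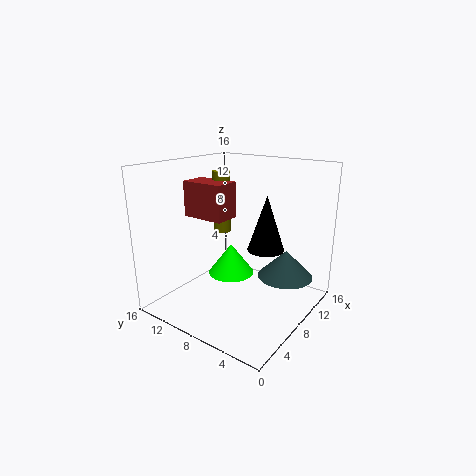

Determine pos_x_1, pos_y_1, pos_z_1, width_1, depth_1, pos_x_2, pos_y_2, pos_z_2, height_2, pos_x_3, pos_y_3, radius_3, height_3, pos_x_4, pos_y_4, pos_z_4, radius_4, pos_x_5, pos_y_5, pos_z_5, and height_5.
pos_x_1 = 6
pos_y_1 = 9
pos_z_1 = 10
width_1 = 3
depth_1 = 5
pos_x_2 = 12
pos_y_2 = 12
pos_z_2 = 1
height_2 = 4
pos_x_3 = 9
pos_y_3 = 11
radius_3 = 1
height_3 = 7
pos_x_4 = 9
pos_y_4 = 5
pos_z_4 = 7
radius_4 = 2
pos_x_5 = 10
pos_y_5 = 3
pos_z_5 = 4
height_5 = 3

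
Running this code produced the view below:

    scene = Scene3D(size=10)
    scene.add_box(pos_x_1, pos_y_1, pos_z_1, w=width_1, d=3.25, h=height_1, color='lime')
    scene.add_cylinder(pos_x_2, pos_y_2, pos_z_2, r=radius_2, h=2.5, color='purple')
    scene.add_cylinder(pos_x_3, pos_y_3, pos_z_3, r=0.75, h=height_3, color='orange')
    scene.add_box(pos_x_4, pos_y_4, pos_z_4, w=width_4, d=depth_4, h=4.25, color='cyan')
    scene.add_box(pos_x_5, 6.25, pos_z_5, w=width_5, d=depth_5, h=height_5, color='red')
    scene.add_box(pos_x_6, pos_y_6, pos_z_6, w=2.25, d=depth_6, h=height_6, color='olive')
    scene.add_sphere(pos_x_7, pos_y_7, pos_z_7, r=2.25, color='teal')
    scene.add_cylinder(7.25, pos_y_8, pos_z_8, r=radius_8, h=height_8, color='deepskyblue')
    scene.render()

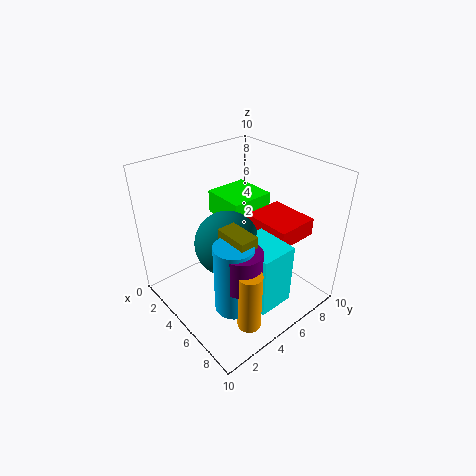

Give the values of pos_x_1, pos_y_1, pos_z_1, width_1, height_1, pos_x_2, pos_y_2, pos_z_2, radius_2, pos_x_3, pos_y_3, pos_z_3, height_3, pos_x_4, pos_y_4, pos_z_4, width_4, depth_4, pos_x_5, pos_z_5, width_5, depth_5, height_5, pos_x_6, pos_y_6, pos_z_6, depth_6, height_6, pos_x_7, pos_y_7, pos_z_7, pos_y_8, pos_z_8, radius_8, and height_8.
pos_x_1 = 1, pos_y_1 = 5.5, pos_z_1 = 5.25, width_1 = 3.25, height_1 = 1.75, pos_x_2 = 7.75, pos_y_2 = 3, pos_z_2 = 3.75, radius_2 = 1.25, pos_x_3 = 8.75, pos_y_3 = 2.75, pos_z_3 = 1.25, height_3 = 4, pos_x_4 = 6, pos_y_4 = 3.75, pos_z_4 = 1.5, width_4 = 3, depth_4 = 2.5, pos_x_5 = 4.5, pos_z_5 = 5, width_5 = 3.5, depth_5 = 3, height_5 = 1.25, pos_x_6 = 5.75, pos_y_6 = 2.75, pos_z_6 = 5.75, depth_6 = 1.25, height_6 = 1.25, pos_x_7 = 4.75, pos_y_7 = 4.25, pos_z_7 = 4.75, pos_y_8 = 2.75, pos_z_8 = 1.75, radius_8 = 1.25, height_8 = 4.75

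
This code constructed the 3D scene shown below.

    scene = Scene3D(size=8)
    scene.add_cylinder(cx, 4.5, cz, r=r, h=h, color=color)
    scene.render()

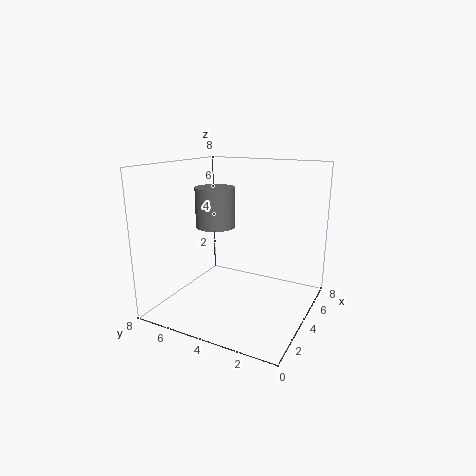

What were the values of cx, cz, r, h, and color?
cx = 2.5; cz = 5; r = 1; h = 2; color = 'gray'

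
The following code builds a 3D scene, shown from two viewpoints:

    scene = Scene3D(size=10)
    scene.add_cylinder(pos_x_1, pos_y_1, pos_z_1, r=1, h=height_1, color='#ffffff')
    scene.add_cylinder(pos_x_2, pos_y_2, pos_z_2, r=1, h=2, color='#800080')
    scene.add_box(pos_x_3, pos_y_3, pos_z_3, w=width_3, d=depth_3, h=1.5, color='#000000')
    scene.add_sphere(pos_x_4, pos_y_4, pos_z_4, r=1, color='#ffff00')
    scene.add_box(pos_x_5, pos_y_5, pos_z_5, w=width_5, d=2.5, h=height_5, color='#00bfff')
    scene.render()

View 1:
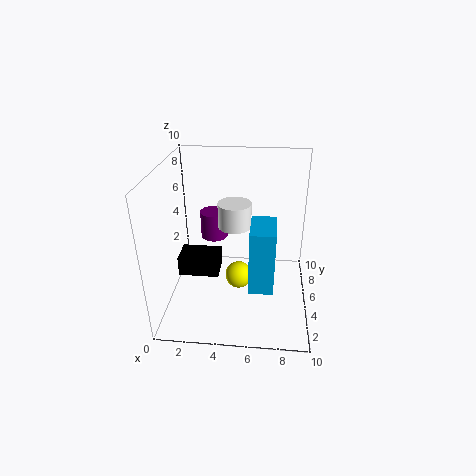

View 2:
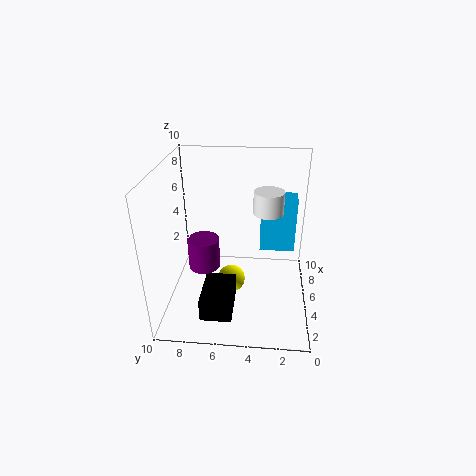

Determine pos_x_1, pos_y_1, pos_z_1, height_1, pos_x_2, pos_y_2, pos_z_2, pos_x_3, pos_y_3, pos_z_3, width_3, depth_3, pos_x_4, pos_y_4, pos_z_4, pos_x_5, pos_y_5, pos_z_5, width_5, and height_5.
pos_x_1 = 5; pos_y_1 = 3; pos_z_1 = 7; height_1 = 1.5; pos_x_2 = 3; pos_y_2 = 7; pos_z_2 = 4; pos_x_3 = 0.5; pos_y_3 = 5; pos_z_3 = 1.5; width_3 = 3; depth_3 = 2; pos_x_4 = 5; pos_y_4 = 5.5; pos_z_4 = 1.5; pos_x_5 = 6; pos_y_5 = 1; pos_z_5 = 3.5; width_5 = 1.5; height_5 = 4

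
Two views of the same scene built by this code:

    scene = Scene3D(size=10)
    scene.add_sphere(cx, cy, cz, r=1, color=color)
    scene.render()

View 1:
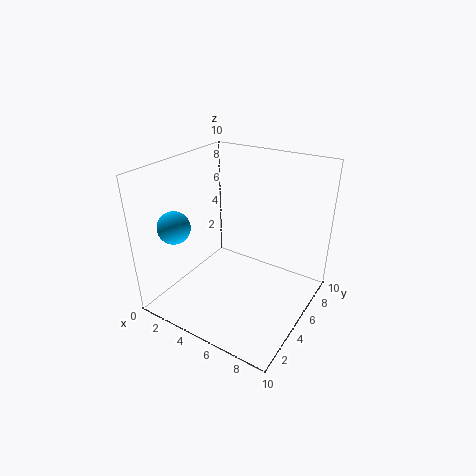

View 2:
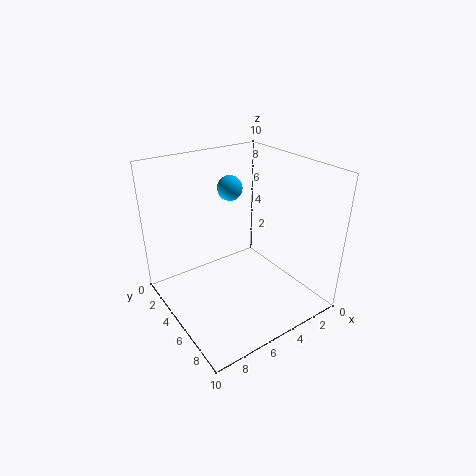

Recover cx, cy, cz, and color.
cx = 3; cy = 1; cz = 7; color = 'deepskyblue'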